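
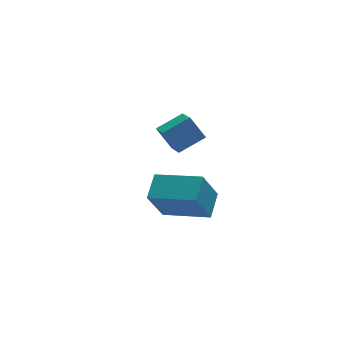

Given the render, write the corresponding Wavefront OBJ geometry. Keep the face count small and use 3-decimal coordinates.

v -1.321 2.115 2.068
v -1.443 0.891 2.777
v -1.749 2.627 2.878
v -1.872 1.403 3.587
v -0.248 2.277 2.533
v -0.371 1.053 3.242
v -0.677 2.789 3.343
v -0.799 1.565 4.052
v -2.86 -1.673 1.791
v -3.519 -1.995 3.157
v -2.33 -0.847 2.242
v -2.989 -1.169 3.607
v -1.491 -2.771 2.193
v -2.15 -3.093 3.558
v -0.961 -1.945 2.643
v -1.62 -2.267 4.009
f 2 4 1
f 5 2 1
f 1 4 3
f 3 5 1
f 2 8 4
f 6 2 5
f 6 8 2
f 4 8 3
f 7 5 3
f 3 8 7
f 7 6 5
f 8 6 7
f 10 12 9
f 13 10 9
f 9 12 11
f 11 13 9
f 10 16 12
f 14 10 13
f 14 16 10
f 12 16 11
f 15 13 11
f 11 16 15
f 15 14 13
f 16 14 15



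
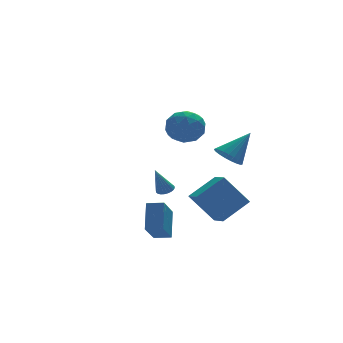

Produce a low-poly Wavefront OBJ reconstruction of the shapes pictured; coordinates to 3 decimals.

v 1.65 0.163 4.364
v 2.341 0.27 3.47
v 2.039 -1.63 4.45
v 2.73 -1.523 3.556
v 3.013 -1.055 4.551
v 2.772 0.054 4.498
v 1.608 -1.414 3.422
v 1.367 -0.305 3.369
v 2.315 -0.704 2.888
v 3.183 -0.482 3.585
v 1.197 -0.878 4.335
v 2.065 -0.656 5.032
v 1.961 0.374 3.909
v 2.419 -1.734 4.011
v 2.585 -1.459 4.595
v 2.991 -1.396 4.07
v 2.214 0.247 4.514
v 2.621 0.31 3.988
v 3.016 -0.469 4.623
v 1.759 -1.67 3.932
v 2.166 -1.607 3.406
v 1.389 0.036 3.85
v 1.795 0.099 3.325
v 1.364 -0.891 3.297
v 2.352 -0.136 3.042
v 2.581 -1.19 3.092
v 1.922 -1.126 3.014
v 1.78 -0.474 2.982
v 2.863 -0.005 3.452
v 3.092 -1.059 3.502
v 3.257 -0.784 4.087
v 3.116 -0.132 4.056
v 2.848 -0.578 3.109
v 1.288 -0.301 4.418
v 1.517 -1.355 4.468
v 1.264 -1.228 3.864
v 1.123 -0.576 3.833
v 1.799 -0.17 4.828
v 2.028 -1.224 4.878
v 2.6 -0.886 4.938
v 2.458 -0.234 4.906
v 1.532 -0.782 4.811
v -0.765 -5.242 -1.209
v -0.33 -4.25 0.153
v -1.545 -4.764 -1.307
v -1.11 -3.772 0.055
v 0.17 -3.968 -2.435
v 0.605 -2.976 -1.073
v -0.61 -3.49 -2.533
v -0.175 -2.498 -1.171
v 2.424 2.909 -1.8
v 2.736 2.472 -1.735
v 1.736 2.651 -0.2
v 2.86 2.624 -1.658
v 2.918 2.818 -1.601
v 2.901 3.027 -1.575
v 2.811 3.217 -1.583
v 2.662 3.361 -1.624
v 2.477 3.435 -1.692
v 2.284 3.43 -1.776
v 2.112 3.345 -1.864
v 1.988 3.194 -1.942
v 1.93 2.999 -1.998
v 1.947 2.791 -2.024
v 2.037 2.6 -2.016
v 2.186 2.457 -1.975
v 2.371 2.382 -1.907
v 2.564 2.388 -1.823
v 3.164 -4.091 2.811
v 3.616 -4.783 2.54
v 4.516 -3.749 4.189
v 3.755 -4.518 2.337
v 3.793 -4.179 2.216
v 3.722 -3.825 2.198
v 3.554 -3.517 2.286
v 3.319 -3.308 2.465
v 3.057 -3.234 2.704
v 2.814 -3.309 2.961
v 2.631 -3.518 3.192
v 2.541 -3.827 3.357
v 2.558 -4.181 3.428
v 2.68 -4.52 3.393
v 2.886 -4.784 3.256
v 3.14 -4.929 3.043
v 3.398 -4.929 2.79
v 1.879 -3.113 -0.149
v 3.482 -2.814 0.902
v 1.909 -1.838 -0.558
v 3.512 -1.539 0.493
v 3.088 -3.681 -1.833
v 4.691 -3.382 -0.782
v 3.118 -2.406 -2.242
v 4.721 -2.107 -1.191
f 1 38 17
f 38 12 41
f 17 41 6
f 38 41 17
f 1 17 13
f 17 6 18
f 13 18 2
f 17 18 13
f 1 13 22
f 13 2 23
f 22 23 8
f 13 23 22
f 1 22 34
f 22 8 37
f 34 37 11
f 22 37 34
f 1 34 38
f 34 11 42
f 38 42 12
f 34 42 38
f 2 18 29
f 18 6 32
f 29 32 10
f 18 32 29
f 6 41 19
f 41 12 40
f 19 40 5
f 41 40 19
f 12 42 39
f 42 11 35
f 39 35 3
f 42 35 39
f 11 37 36
f 37 8 24
f 36 24 7
f 37 24 36
f 8 23 28
f 23 2 25
f 28 25 9
f 23 25 28
f 4 30 16
f 30 10 31
f 16 31 5
f 30 31 16
f 4 16 14
f 16 5 15
f 14 15 3
f 16 15 14
f 4 14 21
f 14 3 20
f 21 20 7
f 14 20 21
f 4 21 26
f 21 7 27
f 26 27 9
f 21 27 26
f 4 26 30
f 26 9 33
f 30 33 10
f 26 33 30
f 5 31 19
f 31 10 32
f 19 32 6
f 31 32 19
f 3 15 39
f 15 5 40
f 39 40 12
f 15 40 39
f 7 20 36
f 20 3 35
f 36 35 11
f 20 35 36
f 9 27 28
f 27 7 24
f 28 24 8
f 27 24 28
f 10 33 29
f 33 9 25
f 29 25 2
f 33 25 29
f 44 46 43
f 47 44 43
f 43 46 45
f 45 47 43
f 44 50 46
f 48 44 47
f 48 50 44
f 46 50 45
f 49 47 45
f 45 50 49
f 49 48 47
f 50 48 49
f 52 51 54
f 52 54 53
f 54 51 55
f 54 55 53
f 55 51 56
f 55 56 53
f 56 51 57
f 56 57 53
f 57 51 58
f 57 58 53
f 58 51 59
f 58 59 53
f 59 51 60
f 59 60 53
f 60 51 61
f 60 61 53
f 61 51 62
f 61 62 53
f 62 51 63
f 62 63 53
f 63 51 64
f 63 64 53
f 64 51 65
f 64 65 53
f 65 51 66
f 65 66 53
f 66 51 67
f 66 67 53
f 67 51 68
f 67 68 53
f 68 51 52
f 68 52 53
f 70 69 72
f 70 72 71
f 72 69 73
f 72 73 71
f 73 69 74
f 73 74 71
f 74 69 75
f 74 75 71
f 75 69 76
f 75 76 71
f 76 69 77
f 76 77 71
f 77 69 78
f 77 78 71
f 78 69 79
f 78 79 71
f 79 69 80
f 79 80 71
f 80 69 81
f 80 81 71
f 81 69 82
f 81 82 71
f 82 69 83
f 82 83 71
f 83 69 84
f 83 84 71
f 84 69 85
f 84 85 71
f 85 69 70
f 85 70 71
f 87 89 86
f 90 87 86
f 86 89 88
f 88 90 86
f 87 93 89
f 91 87 90
f 91 93 87
f 89 93 88
f 92 90 88
f 88 93 92
f 92 91 90
f 93 91 92



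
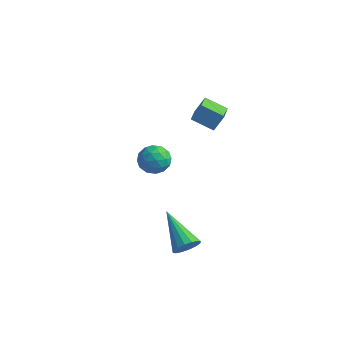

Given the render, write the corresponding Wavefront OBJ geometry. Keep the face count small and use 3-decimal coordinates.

v 3.761 -0.656 -2.636
v 4.168 -0.425 -2.171
v 2.119 0.036 -1.544
v 4.13 -0.167 -2.392
v 3.993 -0.04 -2.678
v 3.794 -0.078 -2.953
v 3.586 -0.272 -3.143
v 3.425 -0.568 -3.197
v 3.354 -0.888 -3.101
v 3.392 -1.146 -2.88
v 3.529 -1.273 -2.594
v 3.728 -1.235 -2.319
v 3.936 -1.041 -2.129
v 4.097 -0.745 -2.075
v -0.825 1.882 -0.252
v -0.369 2.211 0.331
v 0.249 1.669 -0.971
v 0.705 1.998 -0.388
v 0.342 1.285 -0.264
v -0.322 1.417 0.181
v 0.202 2.463 -0.821
v -0.462 2.595 -0.376
v 0.266 2.57 -0.021
v 0.352 1.843 0.323
v -0.472 2.037 -0.963
v -0.386 1.31 -0.619
v -0.691 2.065 0.103
v 0.571 1.815 -0.743
v 0.358 1.396 -0.67
v 0.626 1.589 -0.327
v -0.664 1.599 0.015
v -0.396 1.792 0.357
v 0.022 1.248 0.007
v 0.276 2.088 -0.997
v 0.544 2.281 -0.655
v -0.746 2.291 -0.313
v -0.478 2.484 0.03
v -0.142 2.632 -0.647
v -0.05 2.47 0.238
v 0.581 2.345 -0.184
v 0.285 2.618 -0.439
v -0.105 2.695 -0.177
v 0 2.042 0.441
v 0.632 1.917 0.018
v 0.418 1.498 0.091
v 0.028 1.575 0.353
v 0.373 2.253 0.234
v -0.752 1.963 -0.658
v -0.12 1.838 -1.081
v -0.148 2.305 -0.993
v -0.538 2.382 -0.731
v -0.701 1.535 -0.456
v -0.07 1.41 -0.878
v -0.015 1.185 -0.463
v -0.405 1.262 -0.201
v -0.493 1.627 -0.874
v 2.25 3.419 2.344
v 2.888 2.319 2.732
v 1.307 3.05 2.846
v 1.946 1.95 3.234
v 2.494 3.83 3.106
v 3.133 2.73 3.494
v 1.552 3.461 3.608
v 2.19 2.361 3.996
f 2 1 4
f 2 4 3
f 4 1 5
f 4 5 3
f 5 1 6
f 5 6 3
f 6 1 7
f 6 7 3
f 7 1 8
f 7 8 3
f 8 1 9
f 8 9 3
f 9 1 10
f 9 10 3
f 10 1 11
f 10 11 3
f 11 1 12
f 11 12 3
f 12 1 13
f 12 13 3
f 13 1 14
f 13 14 3
f 14 1 2
f 14 2 3
f 15 52 31
f 52 26 55
f 31 55 20
f 52 55 31
f 15 31 27
f 31 20 32
f 27 32 16
f 31 32 27
f 15 27 36
f 27 16 37
f 36 37 22
f 27 37 36
f 15 36 48
f 36 22 51
f 48 51 25
f 36 51 48
f 15 48 52
f 48 25 56
f 52 56 26
f 48 56 52
f 16 32 43
f 32 20 46
f 43 46 24
f 32 46 43
f 20 55 33
f 55 26 54
f 33 54 19
f 55 54 33
f 26 56 53
f 56 25 49
f 53 49 17
f 56 49 53
f 25 51 50
f 51 22 38
f 50 38 21
f 51 38 50
f 22 37 42
f 37 16 39
f 42 39 23
f 37 39 42
f 18 44 30
f 44 24 45
f 30 45 19
f 44 45 30
f 18 30 28
f 30 19 29
f 28 29 17
f 30 29 28
f 18 28 35
f 28 17 34
f 35 34 21
f 28 34 35
f 18 35 40
f 35 21 41
f 40 41 23
f 35 41 40
f 18 40 44
f 40 23 47
f 44 47 24
f 40 47 44
f 19 45 33
f 45 24 46
f 33 46 20
f 45 46 33
f 17 29 53
f 29 19 54
f 53 54 26
f 29 54 53
f 21 34 50
f 34 17 49
f 50 49 25
f 34 49 50
f 23 41 42
f 41 21 38
f 42 38 22
f 41 38 42
f 24 47 43
f 47 23 39
f 43 39 16
f 47 39 43
f 58 60 57
f 61 58 57
f 57 60 59
f 59 61 57
f 58 64 60
f 62 58 61
f 62 64 58
f 60 64 59
f 63 61 59
f 59 64 63
f 63 62 61
f 64 62 63



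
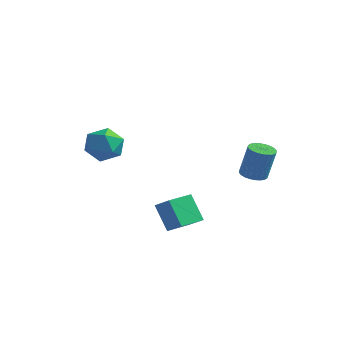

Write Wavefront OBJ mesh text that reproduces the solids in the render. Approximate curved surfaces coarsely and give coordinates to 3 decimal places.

v 2.899 3.662 -2.987
v 3.602 3.258 -3.107
v 4.045 3.433 -1.092
v 3.341 3.838 -0.973
v 3.695 3.56 -3.153
v 4.138 3.736 -1.139
v 3.667 3.878 -3.175
v 4.11 4.054 -1.16
v 3.522 4.163 -3.168
v 3.965 4.339 -1.153
v 3.282 4.372 -3.133
v 3.725 4.548 -1.119
v 2.984 4.473 -3.077
v 3.427 4.648 -1.062
v 2.673 4.45 -3.006
v 3.115 4.626 -0.992
v 2.396 4.308 -2.933
v 2.838 4.483 -0.918
v 2.195 4.067 -2.868
v 2.638 4.242 -0.853
v 2.102 3.764 -2.821
v 2.545 3.94 -0.807
v 2.13 3.446 -2.8
v 2.573 3.622 -0.785
v 2.275 3.161 -2.807
v 2.718 3.337 -0.792
v 2.515 2.952 -2.841
v 2.958 3.128 -0.827
v 2.813 2.852 -2.898
v 3.256 3.027 -0.883
v 3.125 2.874 -2.968
v 3.567 3.05 -0.954
v 3.402 3.017 -3.042
v 3.844 3.192 -1.027
v -3.944 -1.66 0.29
v -3.112 -1.664 1.197
v -2.808 -2.916 -0.757
v -1.976 -2.92 0.15
v -3.073 -3.45 0.32
v -3.775 -2.674 0.967
v -2.145 -1.906 -0.527
v -2.847 -1.13 0.12
v -2 -1.815 0.692
v -2.574 -2.77 1.215
v -3.346 -1.81 -0.775
v -3.92 -2.765 -0.252
v 2.231 -4.176 -4.083
v 1.237 -3.813 -2.614
v 2.663 -2.7 -4.155
v 1.67 -2.337 -2.687
v 3.27 -4.443 -3.313
v 2.277 -4.08 -1.845
v 3.703 -2.967 -3.386
v 2.709 -2.604 -1.917
v 1.488 -1.28 -4.058
v 1.787 -1.45 -4.525
v 1.992 -2.36 -3.342
v 1.953 -1.293 -4.404
v 2.026 -1.133 -4.215
v 1.993 -1.002 -3.995
v 1.859 -0.927 -3.787
v 1.652 -0.921 -3.633
v 1.413 -0.987 -3.563
v 1.188 -1.111 -3.591
v 1.023 -1.268 -3.712
v 0.949 -1.428 -3.901
v 0.983 -1.558 -4.121
v 1.116 -1.634 -4.329
v 1.323 -1.639 -4.483
v 1.563 -1.574 -4.553
f 2 1 5
f 2 5 3
f 3 5 6
f 3 6 4
f 5 1 7
f 5 7 6
f 6 7 8
f 6 8 4
f 7 1 9
f 7 9 8
f 8 9 10
f 8 10 4
f 9 1 11
f 9 11 10
f 10 11 12
f 10 12 4
f 11 1 13
f 11 13 12
f 12 13 14
f 12 14 4
f 13 1 15
f 13 15 14
f 14 15 16
f 14 16 4
f 15 1 17
f 15 17 16
f 16 17 18
f 16 18 4
f 17 1 19
f 17 19 18
f 18 19 20
f 18 20 4
f 19 1 21
f 19 21 20
f 20 21 22
f 20 22 4
f 21 1 23
f 21 23 22
f 22 23 24
f 22 24 4
f 23 1 25
f 23 25 24
f 24 25 26
f 24 26 4
f 25 1 27
f 25 27 26
f 26 27 28
f 26 28 4
f 27 1 29
f 27 29 28
f 28 29 30
f 28 30 4
f 29 1 31
f 29 31 30
f 30 31 32
f 30 32 4
f 31 1 33
f 31 33 32
f 32 33 34
f 32 34 4
f 33 1 2
f 33 2 34
f 34 2 3
f 34 3 4
f 35 46 40
f 35 40 36
f 35 36 42
f 35 42 45
f 35 45 46
f 36 40 44
f 40 46 39
f 46 45 37
f 45 42 41
f 42 36 43
f 38 44 39
f 38 39 37
f 38 37 41
f 38 41 43
f 38 43 44
f 39 44 40
f 37 39 46
f 41 37 45
f 43 41 42
f 44 43 36
f 48 50 47
f 51 48 47
f 47 50 49
f 49 51 47
f 48 54 50
f 52 48 51
f 52 54 48
f 50 54 49
f 53 51 49
f 49 54 53
f 53 52 51
f 54 52 53
f 56 55 58
f 56 58 57
f 58 55 59
f 58 59 57
f 59 55 60
f 59 60 57
f 60 55 61
f 60 61 57
f 61 55 62
f 61 62 57
f 62 55 63
f 62 63 57
f 63 55 64
f 63 64 57
f 64 55 65
f 64 65 57
f 65 55 66
f 65 66 57
f 66 55 67
f 66 67 57
f 67 55 68
f 67 68 57
f 68 55 69
f 68 69 57
f 69 55 70
f 69 70 57
f 70 55 56
f 70 56 57



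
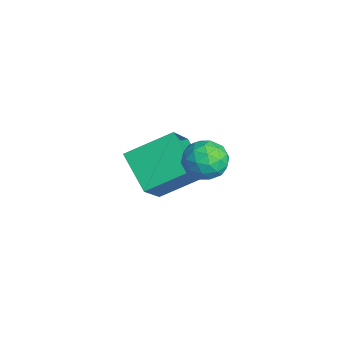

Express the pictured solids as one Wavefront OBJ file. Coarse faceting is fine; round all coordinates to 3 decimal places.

v -2.214 -0.295 -1.629
v -2.13 1.586 -0.655
v -3.456 0.544 -3.143
v -3.372 2.425 -2.169
v -0.688 0.155 -2.631
v -0.604 2.036 -1.657
v -1.93 0.994 -4.145
v -1.846 2.875 -3.171
v 1.547 2.554 0.494
v 2.048 2.51 1.234
v 1.492 1.11 0.446
v 1.993 1.066 1.186
v 1.154 1.373 1.231
v 1.189 2.266 1.26
v 2.351 1.354 0.42
v 2.386 2.247 0.449
v 2.545 1.769 1.187
v 1.805 1.781 1.689
v 1.735 1.839 -0.009
v 0.995 1.851 0.493
v 1.802 2.659 0.868
v 1.738 0.961 0.812
v 1.245 1.142 0.838
v 1.539 1.116 1.273
v 1.297 2.515 0.884
v 1.592 2.489 1.318
v 1.066 1.821 1.317
v 1.948 1.131 0.362
v 2.243 1.105 0.796
v 2.001 2.504 0.407
v 2.295 2.478 0.842
v 2.474 1.799 0.363
v 2.389 2.197 1.276
v 2.356 1.349 1.247
v 2.567 1.518 0.797
v 2.587 2.043 0.814
v 1.954 2.204 1.57
v 1.921 1.355 1.542
v 1.429 1.536 1.569
v 1.449 2.061 1.586
v 2.246 1.768 1.543
v 1.619 2.265 0.138
v 1.586 1.416 0.11
v 2.091 1.559 0.094
v 2.111 2.084 0.111
v 1.184 2.271 0.433
v 1.151 1.423 0.404
v 0.953 1.577 0.866
v 0.973 2.102 0.883
v 1.294 1.852 0.137
f 2 4 1
f 5 2 1
f 1 4 3
f 3 5 1
f 2 8 4
f 6 2 5
f 6 8 2
f 4 8 3
f 7 5 3
f 3 8 7
f 7 6 5
f 8 6 7
f 9 46 25
f 46 20 49
f 25 49 14
f 46 49 25
f 9 25 21
f 25 14 26
f 21 26 10
f 25 26 21
f 9 21 30
f 21 10 31
f 30 31 16
f 21 31 30
f 9 30 42
f 30 16 45
f 42 45 19
f 30 45 42
f 9 42 46
f 42 19 50
f 46 50 20
f 42 50 46
f 10 26 37
f 26 14 40
f 37 40 18
f 26 40 37
f 14 49 27
f 49 20 48
f 27 48 13
f 49 48 27
f 20 50 47
f 50 19 43
f 47 43 11
f 50 43 47
f 19 45 44
f 45 16 32
f 44 32 15
f 45 32 44
f 16 31 36
f 31 10 33
f 36 33 17
f 31 33 36
f 12 38 24
f 38 18 39
f 24 39 13
f 38 39 24
f 12 24 22
f 24 13 23
f 22 23 11
f 24 23 22
f 12 22 29
f 22 11 28
f 29 28 15
f 22 28 29
f 12 29 34
f 29 15 35
f 34 35 17
f 29 35 34
f 12 34 38
f 34 17 41
f 38 41 18
f 34 41 38
f 13 39 27
f 39 18 40
f 27 40 14
f 39 40 27
f 11 23 47
f 23 13 48
f 47 48 20
f 23 48 47
f 15 28 44
f 28 11 43
f 44 43 19
f 28 43 44
f 17 35 36
f 35 15 32
f 36 32 16
f 35 32 36
f 18 41 37
f 41 17 33
f 37 33 10
f 41 33 37



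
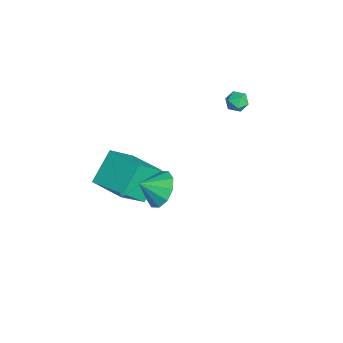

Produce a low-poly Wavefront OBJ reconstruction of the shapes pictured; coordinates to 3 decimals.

v -2.184 -1.461 -0.32
v -1.453 -2.658 1.12
v -0.657 -0.225 -0.068
v 0.074 -1.422 1.372
v -1.154 -2.458 -1.672
v -0.423 -3.655 -0.232
v 0.373 -1.222 -1.42
v 1.104 -2.419 0.02
v 3.003 -0.799 2.579
v 3.574 -1.276 1.852
v 3.077 -1.781 3.281
v 3.974 -0.964 2.246
v 4.004 -0.588 2.767
v 3.651 -0.294 3.216
v 3.051 -0.192 3.422
v 2.432 -0.322 3.306
v 2.031 -0.634 2.912
v 2.002 -1.009 2.391
v 2.355 -1.304 1.941
v 2.955 -1.406 1.735
v -3.632 4.354 2.486
v -3.034 4.39 2.23
v -3.706 3.35 2.17
v -3.108 3.386 1.914
v -3.186 3.4 2.561
v -3.14 4.021 2.756
v -3.6 3.719 1.644
v -3.554 4.34 1.839
v -3.014 3.998 1.709
v -2.758 3.801 2.275
v -3.982 3.939 2.125
v -3.726 3.742 2.691
f 2 4 1
f 5 2 1
f 1 4 3
f 3 5 1
f 2 8 4
f 6 2 5
f 6 8 2
f 4 8 3
f 7 5 3
f 3 8 7
f 7 6 5
f 8 6 7
f 10 9 12
f 10 12 11
f 12 9 13
f 12 13 11
f 13 9 14
f 13 14 11
f 14 9 15
f 14 15 11
f 15 9 16
f 15 16 11
f 16 9 17
f 16 17 11
f 17 9 18
f 17 18 11
f 18 9 19
f 18 19 11
f 19 9 20
f 19 20 11
f 20 9 10
f 20 10 11
f 21 32 26
f 21 26 22
f 21 22 28
f 21 28 31
f 21 31 32
f 22 26 30
f 26 32 25
f 32 31 23
f 31 28 27
f 28 22 29
f 24 30 25
f 24 25 23
f 24 23 27
f 24 27 29
f 24 29 30
f 25 30 26
f 23 25 32
f 27 23 31
f 29 27 28
f 30 29 22



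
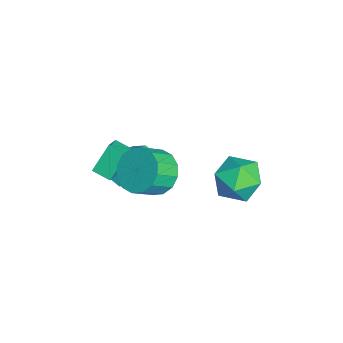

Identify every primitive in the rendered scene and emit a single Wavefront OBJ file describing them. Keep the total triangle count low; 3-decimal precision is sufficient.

v -1.106 -2.317 -1.318
v -1.611 -1.593 -0.105
v -1.837 -2.042 -1.786
v -2.342 -1.319 -0.573
v -0.678 -1.601 -1.567
v -1.183 -0.878 -0.354
v -1.409 -1.327 -2.035
v -1.914 -0.603 -0.822
v 0.291 0.292 -0.021
v 1.014 0.047 -0.756
v 1.572 -0.776 0.065
v 0.849 -0.532 0.801
v 1.23 0.469 -0.48
v 1.788 -0.354 0.342
v 1.194 0.844 -0.081
v 1.752 0.02 0.741
v 0.916 1.07 0.335
v 1.474 0.247 1.157
v 0.471 1.088 0.655
v 1.029 0.265 1.477
v -0.022 0.893 0.794
v 0.535 0.069 1.616
v -0.432 0.536 0.715
v 0.126 -0.287 1.536
v -0.648 0.114 0.438
v -0.09 -0.709 1.26
v -0.612 -0.26 0.039
v -0.054 -1.084 0.861
v -0.334 -0.487 -0.377
v 0.224 -1.31 0.445
v 0.111 -0.505 -0.697
v 0.669 -1.328 0.125
v 0.605 -0.309 -0.836
v 1.162 -1.133 -0.014
v -3.791 -0.172 -3.8
v -3.168 0.221 -4.282
v -2.107 -0.675 -3.642
v -2.729 -1.068 -3.16
v -3.267 0.527 -3.69
v -2.205 -0.37 -3.05
v -3.673 0.423 -3.163
v -2.611 -0.473 -2.523
v -4.147 -0.029 -3.008
v -3.086 -0.925 -2.368
v -4.413 -0.565 -3.318
v -3.352 -1.461 -2.678
v -4.315 -0.87 -3.91
v -3.253 -1.767 -3.27
v -3.909 -0.767 -4.437
v -2.847 -1.663 -3.797
v -3.434 -0.315 -4.592
v -2.373 -1.211 -3.952
v -1.531 3.834 -1.884
v -1.012 4.415 -1.001
v 0.032 2.765 -2.099
v 0.551 3.346 -1.216
v -0.355 2.626 -0.995
v -1.321 3.287 -0.863
v 0.341 3.893 -2.237
v -0.625 4.554 -2.105
v 0.145 4.451 -1.219
v -0.285 3.669 -0.452
v -0.695 3.511 -2.648
v -1.125 2.729 -1.881
f 2 4 1
f 5 2 1
f 1 4 3
f 3 5 1
f 2 8 4
f 6 2 5
f 6 8 2
f 4 8 3
f 7 5 3
f 3 8 7
f 7 6 5
f 8 6 7
f 10 9 13
f 10 13 11
f 11 13 14
f 11 14 12
f 13 9 15
f 13 15 14
f 14 15 16
f 14 16 12
f 15 9 17
f 15 17 16
f 16 17 18
f 16 18 12
f 17 9 19
f 17 19 18
f 18 19 20
f 18 20 12
f 19 9 21
f 19 21 20
f 20 21 22
f 20 22 12
f 21 9 23
f 21 23 22
f 22 23 24
f 22 24 12
f 23 9 25
f 23 25 24
f 24 25 26
f 24 26 12
f 25 9 27
f 25 27 26
f 26 27 28
f 26 28 12
f 27 9 29
f 27 29 28
f 28 29 30
f 28 30 12
f 29 9 31
f 29 31 30
f 30 31 32
f 30 32 12
f 31 9 33
f 31 33 32
f 32 33 34
f 32 34 12
f 33 9 10
f 33 10 34
f 34 10 11
f 34 11 12
f 36 35 39
f 36 39 37
f 37 39 40
f 37 40 38
f 39 35 41
f 39 41 40
f 40 41 42
f 40 42 38
f 41 35 43
f 41 43 42
f 42 43 44
f 42 44 38
f 43 35 45
f 43 45 44
f 44 45 46
f 44 46 38
f 45 35 47
f 45 47 46
f 46 47 48
f 46 48 38
f 47 35 49
f 47 49 48
f 48 49 50
f 48 50 38
f 49 35 51
f 49 51 50
f 50 51 52
f 50 52 38
f 51 35 36
f 51 36 52
f 52 36 37
f 52 37 38
f 53 64 58
f 53 58 54
f 53 54 60
f 53 60 63
f 53 63 64
f 54 58 62
f 58 64 57
f 64 63 55
f 63 60 59
f 60 54 61
f 56 62 57
f 56 57 55
f 56 55 59
f 56 59 61
f 56 61 62
f 57 62 58
f 55 57 64
f 59 55 63
f 61 59 60
f 62 61 54



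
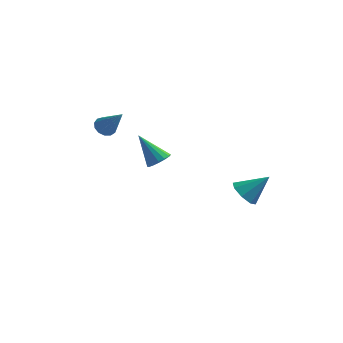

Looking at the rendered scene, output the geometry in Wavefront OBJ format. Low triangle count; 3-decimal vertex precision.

v -0.328 -4.179 2.735
v 0.072 -3.58 2.905
v -1.552 -3.801 4.285
v -0.197 -3.455 2.662
v -0.501 -3.524 2.439
v -0.758 -3.768 2.295
v -0.901 -4.123 2.27
v -0.89 -4.492 2.369
v -0.728 -4.778 2.566
v -0.46 -4.904 2.809
v -0.156 -4.835 3.032
v 0.101 -4.591 3.175
v 0.244 -4.236 3.201
v 0.233 -3.866 3.102
v 3.155 1.388 -2.942
v 3.681 0.586 -3.142
v 4.465 1.932 -1.678
v 3.863 1.166 -3.581
v 3.631 1.876 -3.646
v 3.119 2.3 -3.298
v 2.628 2.19 -2.741
v 2.446 1.61 -2.302
v 2.679 0.9 -2.238
v 3.19 0.475 -2.586
v -4.151 -1.188 3.041
v -3.623 -0.817 2.796
v -2.969 -1.852 4.579
v -3.814 -0.586 3.043
v -4.113 -0.545 3.289
v -4.423 -0.709 3.457
v -4.647 -1.025 3.492
v -4.713 -1.393 3.384
v -4.601 -1.695 3.168
v -4.346 -1.837 2.911
v -4.029 -1.773 2.695
v -3.75 -1.522 2.589
v -3.599 -1.166 2.627
f 2 1 4
f 2 4 3
f 4 1 5
f 4 5 3
f 5 1 6
f 5 6 3
f 6 1 7
f 6 7 3
f 7 1 8
f 7 8 3
f 8 1 9
f 8 9 3
f 9 1 10
f 9 10 3
f 10 1 11
f 10 11 3
f 11 1 12
f 11 12 3
f 12 1 13
f 12 13 3
f 13 1 14
f 13 14 3
f 14 1 2
f 14 2 3
f 16 15 18
f 16 18 17
f 18 15 19
f 18 19 17
f 19 15 20
f 19 20 17
f 20 15 21
f 20 21 17
f 21 15 22
f 21 22 17
f 22 15 23
f 22 23 17
f 23 15 24
f 23 24 17
f 24 15 16
f 24 16 17
f 26 25 28
f 26 28 27
f 28 25 29
f 28 29 27
f 29 25 30
f 29 30 27
f 30 25 31
f 30 31 27
f 31 25 32
f 31 32 27
f 32 25 33
f 32 33 27
f 33 25 34
f 33 34 27
f 34 25 35
f 34 35 27
f 35 25 36
f 35 36 27
f 36 25 37
f 36 37 27
f 37 25 26
f 37 26 27



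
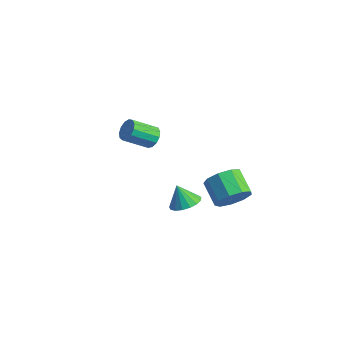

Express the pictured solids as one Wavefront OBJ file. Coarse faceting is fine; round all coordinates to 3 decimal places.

v -3.637 3.323 3.49
v -3.286 3.583 4.075
v -3.932 2.297 5.035
v -4.283 2.037 4.45
v -3.655 3.765 4.07
v -4.301 2.479 5.031
v -4.018 3.807 3.882
v -4.664 2.521 4.842
v -4.26 3.695 3.569
v -4.906 2.409 4.529
v -4.304 3.465 3.231
v -4.951 2.179 4.191
v -4.137 3.19 2.975
v -4.783 1.904 3.935
v -3.811 2.957 2.883
v -4.457 1.671 3.843
v -3.429 2.84 2.983
v -4.075 1.554 3.943
v -3.114 2.877 3.245
v -3.76 1.591 4.205
v -2.964 3.055 3.584
v -3.61 1.769 4.544
v -3.029 3.318 3.893
v -3.675 2.033 4.854
v 1.56 1.182 2.507
v 2.225 1.68 2.879
v 1 1.058 3.673
v 1.924 1.975 2.766
v 1.541 2.088 2.594
v 1.161 1.993 2.401
v 0.873 1.713 2.233
v 0.743 1.311 2.128
v 0.799 0.88 2.109
v 1.03 0.517 2.182
v 1.382 0.307 2.329
v 1.775 0.298 2.516
v 2.119 0.491 2.702
v 2.335 0.842 2.842
v 2.373 1.271 2.906
v 3.478 2.859 3.147
v 4.033 2.945 4.059
v 2.716 3.326 4.824
v 2.162 3.241 3.913
v 4.019 3.589 3.713
v 2.702 3.971 4.478
v 3.752 3.893 3.102
v 2.435 4.274 3.867
v 3.357 3.712 2.513
v 2.04 4.094 3.278
v 3.019 3.133 2.221
v 1.702 3.514 2.986
v 2.896 2.425 2.362
v 1.579 2.807 3.127
v 3.045 1.921 2.871
v 1.729 2.302 3.636
v 3.397 1.855 3.509
v 2.081 2.237 4.274
v 3.787 2.26 3.978
v 2.471 2.641 4.743
f 2 1 5
f 2 5 3
f 3 5 6
f 3 6 4
f 5 1 7
f 5 7 6
f 6 7 8
f 6 8 4
f 7 1 9
f 7 9 8
f 8 9 10
f 8 10 4
f 9 1 11
f 9 11 10
f 10 11 12
f 10 12 4
f 11 1 13
f 11 13 12
f 12 13 14
f 12 14 4
f 13 1 15
f 13 15 14
f 14 15 16
f 14 16 4
f 15 1 17
f 15 17 16
f 16 17 18
f 16 18 4
f 17 1 19
f 17 19 18
f 18 19 20
f 18 20 4
f 19 1 21
f 19 21 20
f 20 21 22
f 20 22 4
f 21 1 23
f 21 23 22
f 22 23 24
f 22 24 4
f 23 1 2
f 23 2 24
f 24 2 3
f 24 3 4
f 26 25 28
f 26 28 27
f 28 25 29
f 28 29 27
f 29 25 30
f 29 30 27
f 30 25 31
f 30 31 27
f 31 25 32
f 31 32 27
f 32 25 33
f 32 33 27
f 33 25 34
f 33 34 27
f 34 25 35
f 34 35 27
f 35 25 36
f 35 36 27
f 36 25 37
f 36 37 27
f 37 25 38
f 37 38 27
f 38 25 39
f 38 39 27
f 39 25 26
f 39 26 27
f 41 40 44
f 41 44 42
f 42 44 45
f 42 45 43
f 44 40 46
f 44 46 45
f 45 46 47
f 45 47 43
f 46 40 48
f 46 48 47
f 47 48 49
f 47 49 43
f 48 40 50
f 48 50 49
f 49 50 51
f 49 51 43
f 50 40 52
f 50 52 51
f 51 52 53
f 51 53 43
f 52 40 54
f 52 54 53
f 53 54 55
f 53 55 43
f 54 40 56
f 54 56 55
f 55 56 57
f 55 57 43
f 56 40 58
f 56 58 57
f 57 58 59
f 57 59 43
f 58 40 41
f 58 41 59
f 59 41 42
f 59 42 43



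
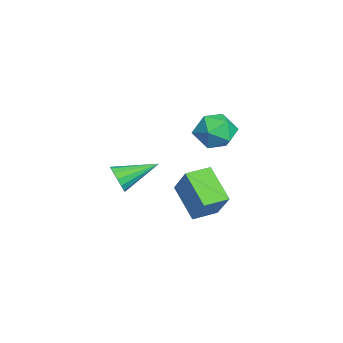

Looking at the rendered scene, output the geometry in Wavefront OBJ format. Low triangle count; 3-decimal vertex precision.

v 1.113 -3.906 0.116
v 1.534 -4.044 0.746
v 0.627 -2.074 0.844
v 1.787 -3.875 0.488
v 1.859 -3.714 0.13
v 1.731 -3.604 -0.231
v 1.437 -3.575 -0.499
v 1.057 -3.635 -0.603
v 0.692 -3.768 -0.513
v 0.439 -3.937 -0.255
v 0.368 -4.098 0.102
v 0.496 -4.208 0.463
v 0.789 -4.236 0.731
v 1.169 -4.176 0.835
v 0.347 -1.392 -0.837
v 1.489 -0.898 0.691
v -0.245 -0.271 -0.756
v 0.896 0.222 0.772
v 1.704 -0.582 -2.112
v 2.845 -0.089 -0.584
v 1.111 0.538 -2.031
v 2.253 1.032 -0.503
v -3.797 1.044 -0.3
v -2.915 1.196 0.466
v -4.645 -0.156 0.914
v -3.763 -0.004 1.68
v -4.51 0.879 1.46
v -3.986 1.621 0.71
v -3.574 -0.581 0.67
v -3.05 0.161 -0.08
v -2.777 0.191 1.066
v -3.356 1.094 1.554
v -4.204 -0.054 -0.174
v -4.783 0.849 0.314
f 2 1 4
f 2 4 3
f 4 1 5
f 4 5 3
f 5 1 6
f 5 6 3
f 6 1 7
f 6 7 3
f 7 1 8
f 7 8 3
f 8 1 9
f 8 9 3
f 9 1 10
f 9 10 3
f 10 1 11
f 10 11 3
f 11 1 12
f 11 12 3
f 12 1 13
f 12 13 3
f 13 1 14
f 13 14 3
f 14 1 2
f 14 2 3
f 16 18 15
f 19 16 15
f 15 18 17
f 17 19 15
f 16 22 18
f 20 16 19
f 20 22 16
f 18 22 17
f 21 19 17
f 17 22 21
f 21 20 19
f 22 20 21
f 23 34 28
f 23 28 24
f 23 24 30
f 23 30 33
f 23 33 34
f 24 28 32
f 28 34 27
f 34 33 25
f 33 30 29
f 30 24 31
f 26 32 27
f 26 27 25
f 26 25 29
f 26 29 31
f 26 31 32
f 27 32 28
f 25 27 34
f 29 25 33
f 31 29 30
f 32 31 24



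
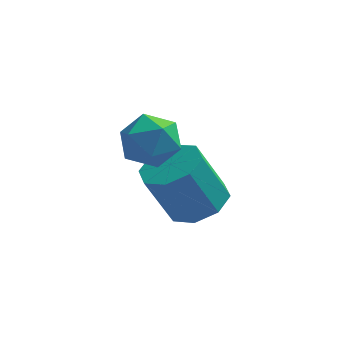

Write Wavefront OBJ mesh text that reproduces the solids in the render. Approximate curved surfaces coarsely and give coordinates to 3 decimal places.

v 1.376 2.002 -0.864
v 1.906 1.313 -0.673
v 1.193 1.188 0.854
v 0.664 1.878 0.664
v 2.181 1.91 -0.496
v 1.469 1.785 1.032
v 1.985 2.561 -0.534
v 1.273 2.437 0.993
v 1.433 2.885 -0.765
v 0.72 2.761 0.762
v 0.847 2.692 -1.054
v 0.134 2.567 0.473
v 0.571 2.095 -1.232
v -0.141 1.97 0.296
v 0.767 1.443 -1.193
v 0.055 1.319 0.334
v 1.32 1.119 -0.962
v 0.607 0.995 0.565
v -0.516 1.276 2.278
v 0.161 1.805 2.202
v 0.339 0.175 2.238
v 1.016 0.704 2.162
v 0.575 0.671 2.902
v 0.046 1.352 2.927
v 0.454 0.628 1.513
v -0.075 1.309 1.538
v 0.76 1.404 1.729
v 0.835 1.431 2.588
v -0.335 0.549 1.852
v -0.26 0.576 2.711
f 2 1 5
f 2 5 3
f 3 5 6
f 3 6 4
f 5 1 7
f 5 7 6
f 6 7 8
f 6 8 4
f 7 1 9
f 7 9 8
f 8 9 10
f 8 10 4
f 9 1 11
f 9 11 10
f 10 11 12
f 10 12 4
f 11 1 13
f 11 13 12
f 12 13 14
f 12 14 4
f 13 1 15
f 13 15 14
f 14 15 16
f 14 16 4
f 15 1 17
f 15 17 16
f 16 17 18
f 16 18 4
f 17 1 2
f 17 2 18
f 18 2 3
f 18 3 4
f 19 30 24
f 19 24 20
f 19 20 26
f 19 26 29
f 19 29 30
f 20 24 28
f 24 30 23
f 30 29 21
f 29 26 25
f 26 20 27
f 22 28 23
f 22 23 21
f 22 21 25
f 22 25 27
f 22 27 28
f 23 28 24
f 21 23 30
f 25 21 29
f 27 25 26
f 28 27 20



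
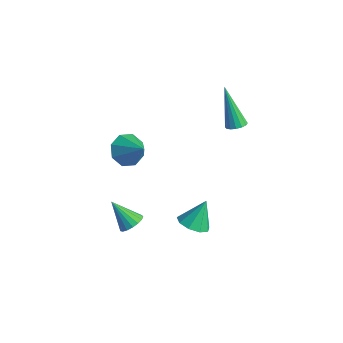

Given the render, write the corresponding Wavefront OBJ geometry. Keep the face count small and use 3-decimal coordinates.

v -0.877 3.144 1.974
v -0.427 3.084 2.183
v -1.783 3.196 3.946
v -0.457 3.34 2.162
v -0.6 3.544 2.091
v -0.818 3.641 1.989
v -1.051 3.604 1.883
v -1.238 3.445 1.801
v -1.328 3.205 1.766
v -1.297 2.949 1.786
v -1.154 2.745 1.857
v -0.937 2.648 1.96
v -0.704 2.685 2.066
v -0.517 2.844 2.148
v -0.32 -2.946 -0.839
v 0.024 -3.425 -0.73
v -1.2 -3.334 0.219
v 0.135 -3.22 -0.562
v 0.142 -2.953 -0.458
v 0.044 -2.684 -0.441
v -0.139 -2.474 -0.515
v -0.363 -2.373 -0.664
v -0.577 -2.403 -0.853
v -0.732 -2.558 -1.039
v -0.793 -2.801 -1.179
v -0.746 -3.077 -1.241
v -0.602 -3.323 -1.211
v -0.392 -3.483 -1.096
v -0.167 -3.52 -0.923
v 0.166 -0.033 -2.31
v 0.895 -0.256 -2.201
v 0.194 0.653 -1.09
v 0.884 0.203 -2.459
v 0.536 0.551 -2.647
v 0.016 0.626 -2.678
v -0.434 0.392 -2.536
v -0.603 -0.041 -2.288
v -0.412 -0.471 -2.051
v 0.05 -0.695 -1.934
v 0.566 -0.611 -1.994
v -2.67 -1.379 1.515
v -2.273 -1.963 1.042
v -1.55 -1.321 2.385
v -2.15 -1.356 0.843
v -2.331 -0.762 1.038
v -2.712 -0.53 1.512
v -3.068 -0.795 1.988
v -3.191 -1.402 2.186
v -3.009 -1.996 1.991
v -2.629 -2.228 1.517
f 2 1 4
f 2 4 3
f 4 1 5
f 4 5 3
f 5 1 6
f 5 6 3
f 6 1 7
f 6 7 3
f 7 1 8
f 7 8 3
f 8 1 9
f 8 9 3
f 9 1 10
f 9 10 3
f 10 1 11
f 10 11 3
f 11 1 12
f 11 12 3
f 12 1 13
f 12 13 3
f 13 1 14
f 13 14 3
f 14 1 2
f 14 2 3
f 16 15 18
f 16 18 17
f 18 15 19
f 18 19 17
f 19 15 20
f 19 20 17
f 20 15 21
f 20 21 17
f 21 15 22
f 21 22 17
f 22 15 23
f 22 23 17
f 23 15 24
f 23 24 17
f 24 15 25
f 24 25 17
f 25 15 26
f 25 26 17
f 26 15 27
f 26 27 17
f 27 15 28
f 27 28 17
f 28 15 29
f 28 29 17
f 29 15 16
f 29 16 17
f 31 30 33
f 31 33 32
f 33 30 34
f 33 34 32
f 34 30 35
f 34 35 32
f 35 30 36
f 35 36 32
f 36 30 37
f 36 37 32
f 37 30 38
f 37 38 32
f 38 30 39
f 38 39 32
f 39 30 40
f 39 40 32
f 40 30 31
f 40 31 32
f 42 41 44
f 42 44 43
f 44 41 45
f 44 45 43
f 45 41 46
f 45 46 43
f 46 41 47
f 46 47 43
f 47 41 48
f 47 48 43
f 48 41 49
f 48 49 43
f 49 41 50
f 49 50 43
f 50 41 42
f 50 42 43



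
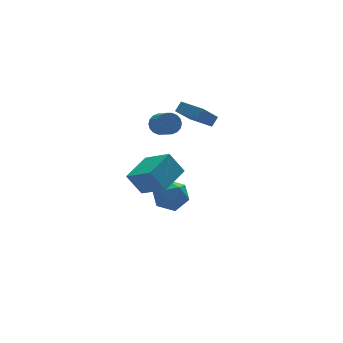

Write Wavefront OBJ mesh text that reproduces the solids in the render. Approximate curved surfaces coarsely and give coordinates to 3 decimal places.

v -3.769 -3.386 0.812
v -3.087 -5.061 1.993
v -4.418 -2.742 2.1
v -3.736 -4.417 3.281
v -2.024 -2.403 1.199
v -1.342 -4.078 2.38
v -2.673 -1.759 2.487
v -1.991 -3.434 3.668
v -0.805 0.497 -4.052
v 0.005 1.27 -4.632
v 0.575 0.15 -2.588
v 1.385 0.923 -3.168
v 0.348 1.39 -2.623
v -0.505 1.605 -3.528
v 1.085 -0.185 -3.692
v 0.232 0.03 -4.597
v 1.174 0.849 -4.41
v 0.718 1.822 -3.749
v -0.138 -0.402 -3.471
v -0.594 0.571 -2.81
v 0.569 2.503 1.752
v 1.178 2.185 1.322
v 1.119 0.999 2.119
v 0.511 1.317 2.548
v 1.349 2.356 1.589
v 1.291 1.17 2.386
v 1.366 2.556 1.889
v 1.307 1.37 2.685
v 1.225 2.746 2.161
v 1.167 1.559 2.957
v 0.954 2.887 2.352
v 0.896 1.701 3.149
v 0.607 2.953 2.424
v 0.549 1.767 3.221
v 0.252 2.929 2.363
v 0.194 1.743 3.16
v -0.039 2.821 2.181
v -0.098 1.635 2.978
v -0.211 2.65 1.914
v -0.269 1.464 2.711
v -0.227 2.45 1.615
v -0.286 1.264 2.411
v -0.087 2.261 1.343
v -0.145 1.074 2.139
v 0.184 2.119 1.151
v 0.126 0.933 1.948
v 0.531 2.053 1.079
v 0.473 0.867 1.876
v 0.886 2.077 1.14
v 0.828 0.891 1.937
v 3.227 2.746 1.247
v 3.78 2.993 1.8
v 2.626 4.537 1.047
v 3.179 4.784 1.6
v 4.401 2.996 -0.04
v 4.954 3.243 0.513
v 3.8 4.787 -0.24
v 4.353 5.034 0.313
f 2 4 1
f 5 2 1
f 1 4 3
f 3 5 1
f 2 8 4
f 6 2 5
f 6 8 2
f 4 8 3
f 7 5 3
f 3 8 7
f 7 6 5
f 8 6 7
f 9 20 14
f 9 14 10
f 9 10 16
f 9 16 19
f 9 19 20
f 10 14 18
f 14 20 13
f 20 19 11
f 19 16 15
f 16 10 17
f 12 18 13
f 12 13 11
f 12 11 15
f 12 15 17
f 12 17 18
f 13 18 14
f 11 13 20
f 15 11 19
f 17 15 16
f 18 17 10
f 22 21 25
f 22 25 23
f 23 25 26
f 23 26 24
f 25 21 27
f 25 27 26
f 26 27 28
f 26 28 24
f 27 21 29
f 27 29 28
f 28 29 30
f 28 30 24
f 29 21 31
f 29 31 30
f 30 31 32
f 30 32 24
f 31 21 33
f 31 33 32
f 32 33 34
f 32 34 24
f 33 21 35
f 33 35 34
f 34 35 36
f 34 36 24
f 35 21 37
f 35 37 36
f 36 37 38
f 36 38 24
f 37 21 39
f 37 39 38
f 38 39 40
f 38 40 24
f 39 21 41
f 39 41 40
f 40 41 42
f 40 42 24
f 41 21 43
f 41 43 42
f 42 43 44
f 42 44 24
f 43 21 45
f 43 45 44
f 44 45 46
f 44 46 24
f 45 21 47
f 45 47 46
f 46 47 48
f 46 48 24
f 47 21 49
f 47 49 48
f 48 49 50
f 48 50 24
f 49 21 22
f 49 22 50
f 50 22 23
f 50 23 24
f 52 54 51
f 55 52 51
f 51 54 53
f 53 55 51
f 52 58 54
f 56 52 55
f 56 58 52
f 54 58 53
f 57 55 53
f 53 58 57
f 57 56 55
f 58 56 57



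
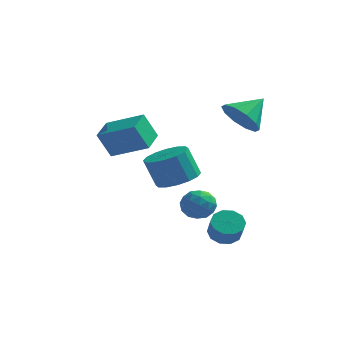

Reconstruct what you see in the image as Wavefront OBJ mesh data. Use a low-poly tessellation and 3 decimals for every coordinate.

v 1.746 -0.637 -2.246
v 2.214 -0.075 -2.038
v 2.522 -0.661 -1.147
v 2.054 -1.223 -1.354
v 1.796 0.004 -1.841
v 2.103 -0.582 -0.95
v 1.358 -0.161 -1.799
v 1.665 -0.747 -0.907
v 1.069 -0.508 -1.927
v 1.376 -1.094 -1.036
v 1.038 -0.904 -2.177
v 1.345 -1.49 -1.286
v 1.278 -1.199 -2.453
v 1.586 -1.785 -1.562
v 1.697 -1.278 -2.65
v 2.004 -1.864 -1.759
v 2.135 -1.113 -2.693
v 2.442 -1.699 -1.801
v 2.424 -0.766 -2.564
v 2.731 -1.352 -1.673
v 2.455 -0.37 -2.314
v 2.762 -0.956 -1.423
v 1.463 2.807 3.226
v 2.348 2.171 3.217
v 2.237 3.873 4.134
v 2.388 2.591 2.691
v 2.074 3.093 2.37
v 1.527 3.486 2.375
v 0.955 3.62 2.705
v 0.578 3.443 3.235
v 0.538 3.024 3.76
v 0.851 2.522 4.082
v 1.398 2.129 4.076
v 1.97 1.995 3.746
v -0.768 0.83 0.018
v -0.056 0.103 0.276
v -0.62 0.062 1.719
v -1.332 0.79 1.462
v 0.184 0.579 0.383
v -0.38 0.538 1.826
v 0.169 1.122 0.393
v -0.395 1.081 1.836
v -0.098 1.587 0.302
v -0.661 1.546 1.745
v -0.543 1.849 0.135
v -1.107 1.809 1.578
v -1.05 1.839 -0.063
v -1.613 1.798 1.38
v -1.48 1.558 -0.239
v -2.044 1.517 1.204
v -1.72 1.082 -0.346
v -2.284 1.041 1.097
v -1.705 0.539 -0.356
v -2.269 0.498 1.087
v -1.439 0.074 -0.265
v -2.002 0.033 1.178
v -0.993 -0.189 -0.098
v -1.557 -0.229 1.345
v -0.487 -0.178 0.1
v -1.05 -0.219 1.543
v 0.884 -0.551 -0.5
v 1.516 -1.089 -0.526
v 0.024 -1.571 -0.334
v 0.656 -2.109 -0.36
v 0.574 -1.595 0.288
v 1.105 -0.965 0.185
v 0.435 -1.695 -1.045
v 0.966 -1.065 -1.148
v 1.239 -1.796 -0.863
v 1.325 -1.734 -0.039
v 0.215 -0.926 -0.821
v 0.301 -0.864 0.003
v 1.276 -0.731 -0.528
v 0.264 -1.929 -0.332
v 0.216 -1.627 0.048
v 0.588 -1.943 0.033
v 1.034 -0.658 -0.11
v 1.406 -0.974 -0.125
v 0.852 -1.271 0.354
v 0.134 -1.686 -0.735
v 0.506 -2.002 -0.75
v 0.952 -0.717 -0.893
v 1.324 -1.033 -0.908
v 0.688 -1.389 -1.214
v 1.484 -1.463 -0.741
v 0.978 -2.062 -0.643
v 0.848 -1.818 -1.046
v 1.161 -1.448 -1.106
v 1.535 -1.426 -0.257
v 1.029 -2.025 -0.159
v 0.981 -1.723 0.222
v 1.293 -1.353 0.161
v 1.371 -1.842 -0.454
v 0.511 -0.635 -0.701
v 0.005 -1.234 -0.603
v 0.247 -1.307 -1.021
v 0.559 -0.937 -1.082
v 0.562 -0.598 -0.217
v 0.056 -1.197 -0.119
v 0.379 -1.212 0.246
v 0.692 -0.842 0.186
v 0.169 -0.818 -0.406
v -3.955 1.103 0.928
v -4.521 0.842 2.238
v -3.974 2.458 1.19
v -4.54 2.197 2.499
v -2.16 0.983 1.681
v -2.726 0.722 2.99
v -2.179 2.338 1.942
v -2.745 2.077 3.252
f 2 1 5
f 2 5 3
f 3 5 6
f 3 6 4
f 5 1 7
f 5 7 6
f 6 7 8
f 6 8 4
f 7 1 9
f 7 9 8
f 8 9 10
f 8 10 4
f 9 1 11
f 9 11 10
f 10 11 12
f 10 12 4
f 11 1 13
f 11 13 12
f 12 13 14
f 12 14 4
f 13 1 15
f 13 15 14
f 14 15 16
f 14 16 4
f 15 1 17
f 15 17 16
f 16 17 18
f 16 18 4
f 17 1 19
f 17 19 18
f 18 19 20
f 18 20 4
f 19 1 21
f 19 21 20
f 20 21 22
f 20 22 4
f 21 1 2
f 21 2 22
f 22 2 3
f 22 3 4
f 24 23 26
f 24 26 25
f 26 23 27
f 26 27 25
f 27 23 28
f 27 28 25
f 28 23 29
f 28 29 25
f 29 23 30
f 29 30 25
f 30 23 31
f 30 31 25
f 31 23 32
f 31 32 25
f 32 23 33
f 32 33 25
f 33 23 34
f 33 34 25
f 34 23 24
f 34 24 25
f 36 35 39
f 36 39 37
f 37 39 40
f 37 40 38
f 39 35 41
f 39 41 40
f 40 41 42
f 40 42 38
f 41 35 43
f 41 43 42
f 42 43 44
f 42 44 38
f 43 35 45
f 43 45 44
f 44 45 46
f 44 46 38
f 45 35 47
f 45 47 46
f 46 47 48
f 46 48 38
f 47 35 49
f 47 49 48
f 48 49 50
f 48 50 38
f 49 35 51
f 49 51 50
f 50 51 52
f 50 52 38
f 51 35 53
f 51 53 52
f 52 53 54
f 52 54 38
f 53 35 55
f 53 55 54
f 54 55 56
f 54 56 38
f 55 35 57
f 55 57 56
f 56 57 58
f 56 58 38
f 57 35 59
f 57 59 58
f 58 59 60
f 58 60 38
f 59 35 36
f 59 36 60
f 60 36 37
f 60 37 38
f 61 98 77
f 98 72 101
f 77 101 66
f 98 101 77
f 61 77 73
f 77 66 78
f 73 78 62
f 77 78 73
f 61 73 82
f 73 62 83
f 82 83 68
f 73 83 82
f 61 82 94
f 82 68 97
f 94 97 71
f 82 97 94
f 61 94 98
f 94 71 102
f 98 102 72
f 94 102 98
f 62 78 89
f 78 66 92
f 89 92 70
f 78 92 89
f 66 101 79
f 101 72 100
f 79 100 65
f 101 100 79
f 72 102 99
f 102 71 95
f 99 95 63
f 102 95 99
f 71 97 96
f 97 68 84
f 96 84 67
f 97 84 96
f 68 83 88
f 83 62 85
f 88 85 69
f 83 85 88
f 64 90 76
f 90 70 91
f 76 91 65
f 90 91 76
f 64 76 74
f 76 65 75
f 74 75 63
f 76 75 74
f 64 74 81
f 74 63 80
f 81 80 67
f 74 80 81
f 64 81 86
f 81 67 87
f 86 87 69
f 81 87 86
f 64 86 90
f 86 69 93
f 90 93 70
f 86 93 90
f 65 91 79
f 91 70 92
f 79 92 66
f 91 92 79
f 63 75 99
f 75 65 100
f 99 100 72
f 75 100 99
f 67 80 96
f 80 63 95
f 96 95 71
f 80 95 96
f 69 87 88
f 87 67 84
f 88 84 68
f 87 84 88
f 70 93 89
f 93 69 85
f 89 85 62
f 93 85 89
f 104 106 103
f 107 104 103
f 103 106 105
f 105 107 103
f 104 110 106
f 108 104 107
f 108 110 104
f 106 110 105
f 109 107 105
f 105 110 109
f 109 108 107
f 110 108 109



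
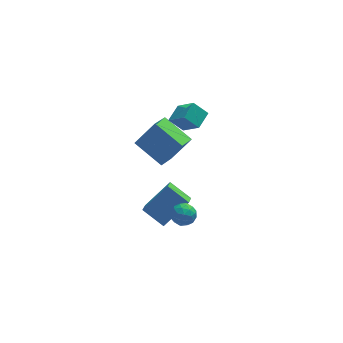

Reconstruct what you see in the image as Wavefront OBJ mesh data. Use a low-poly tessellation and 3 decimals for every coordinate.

v -2.48 2.542 0.28
v -1.764 1.556 1.377
v -3.273 2.846 1.071
v -2.556 1.86 2.167
v -1.784 3.44 0.633
v -1.067 2.454 1.729
v -2.576 3.744 1.423
v -1.86 2.758 2.52
v -3.736 2.576 -2.863
v -5.06 3.995 -1.914
v -2.956 3.765 -3.553
v -4.28 5.184 -2.604
v -2.52 2.676 -1.316
v -3.844 4.095 -0.367
v -1.74 3.865 -2.006
v -3.064 5.284 -1.057
v -4.245 -3.459 -1.428
v -3.849 -2.848 -1.671
v -3.211 -3.932 -0.929
v -2.815 -3.321 -1.172
v -3.334 -3.243 -0.612
v -3.974 -2.951 -0.921
v -3.086 -3.829 -1.679
v -3.726 -3.537 -1.988
v -3.133 -3.077 -1.826
v -3.286 -2.715 -1.167
v -3.774 -4.065 -1.433
v -3.927 -3.703 -0.774
v -4.138 -3.112 -1.594
v -2.922 -3.668 -1.006
v -3.228 -3.622 -0.677
v -2.995 -3.263 -0.82
v -4.211 -3.173 -1.153
v -3.978 -2.814 -1.295
v -3.676 -3.046 -0.673
v -3.082 -3.966 -1.305
v -2.849 -3.607 -1.447
v -4.065 -3.517 -1.78
v -3.832 -3.158 -1.923
v -3.384 -3.734 -1.927
v -3.484 -2.888 -1.828
v -2.876 -3.165 -1.534
v -3.036 -3.464 -1.832
v -3.411 -3.292 -2.014
v -3.574 -2.675 -1.44
v -2.966 -2.953 -1.146
v -3.272 -2.907 -0.817
v -3.647 -2.735 -0.999
v -3.153 -2.809 -1.531
v -4.094 -3.827 -1.454
v -3.486 -4.105 -1.16
v -3.413 -4.045 -1.601
v -3.788 -3.873 -1.783
v -4.184 -3.615 -1.066
v -3.576 -3.892 -0.772
v -3.649 -3.488 -0.586
v -4.024 -3.316 -0.768
v -3.907 -3.971 -1.069
v -4.363 -1.817 -3.962
v -5.403 -0.934 -3.166
v -4.054 -0.811 -4.674
v -5.095 0.072 -3.877
v -2.845 -1.292 -2.563
v -3.886 -0.409 -1.766
v -2.537 -0.286 -3.274
v -3.577 0.597 -2.478
f 2 4 1
f 5 2 1
f 1 4 3
f 3 5 1
f 2 8 4
f 6 2 5
f 6 8 2
f 4 8 3
f 7 5 3
f 3 8 7
f 7 6 5
f 8 6 7
f 10 12 9
f 13 10 9
f 9 12 11
f 11 13 9
f 10 16 12
f 14 10 13
f 14 16 10
f 12 16 11
f 15 13 11
f 11 16 15
f 15 14 13
f 16 14 15
f 17 54 33
f 54 28 57
f 33 57 22
f 54 57 33
f 17 33 29
f 33 22 34
f 29 34 18
f 33 34 29
f 17 29 38
f 29 18 39
f 38 39 24
f 29 39 38
f 17 38 50
f 38 24 53
f 50 53 27
f 38 53 50
f 17 50 54
f 50 27 58
f 54 58 28
f 50 58 54
f 18 34 45
f 34 22 48
f 45 48 26
f 34 48 45
f 22 57 35
f 57 28 56
f 35 56 21
f 57 56 35
f 28 58 55
f 58 27 51
f 55 51 19
f 58 51 55
f 27 53 52
f 53 24 40
f 52 40 23
f 53 40 52
f 24 39 44
f 39 18 41
f 44 41 25
f 39 41 44
f 20 46 32
f 46 26 47
f 32 47 21
f 46 47 32
f 20 32 30
f 32 21 31
f 30 31 19
f 32 31 30
f 20 30 37
f 30 19 36
f 37 36 23
f 30 36 37
f 20 37 42
f 37 23 43
f 42 43 25
f 37 43 42
f 20 42 46
f 42 25 49
f 46 49 26
f 42 49 46
f 21 47 35
f 47 26 48
f 35 48 22
f 47 48 35
f 19 31 55
f 31 21 56
f 55 56 28
f 31 56 55
f 23 36 52
f 36 19 51
f 52 51 27
f 36 51 52
f 25 43 44
f 43 23 40
f 44 40 24
f 43 40 44
f 26 49 45
f 49 25 41
f 45 41 18
f 49 41 45
f 60 62 59
f 63 60 59
f 59 62 61
f 61 63 59
f 60 66 62
f 64 60 63
f 64 66 60
f 62 66 61
f 65 63 61
f 61 66 65
f 65 64 63
f 66 64 65



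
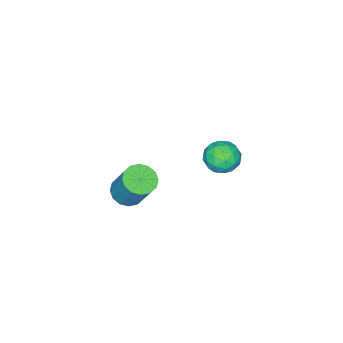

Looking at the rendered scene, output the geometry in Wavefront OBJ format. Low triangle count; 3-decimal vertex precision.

v 3.456 -4.078 -0.753
v 3.941 -3.605 -1.097
v 4.208 -2.668 0.569
v 3.724 -3.142 0.913
v 3.588 -3.435 -1.136
v 3.855 -2.498 0.53
v 3.2 -3.438 -1.072
v 3.467 -2.501 0.594
v 2.88 -3.613 -0.923
v 3.148 -2.676 0.743
v 2.715 -3.912 -0.728
v 2.983 -2.975 0.938
v 2.749 -4.256 -0.54
v 3.016 -3.319 1.126
v 2.972 -4.552 -0.409
v 3.239 -3.615 1.257
v 3.325 -4.722 -0.37
v 3.592 -3.785 1.296
v 3.713 -4.719 -0.434
v 3.98 -3.782 1.232
v 4.032 -4.544 -0.583
v 4.3 -3.607 1.083
v 4.197 -4.245 -0.778
v 4.465 -3.308 0.888
v 4.164 -3.901 -0.966
v 4.431 -2.964 0.7
v -1.885 -2.674 -2.563
v -1.202 -3.248 -2.611
v -2.318 -3.292 -1.329
v -1.635 -3.866 -1.377
v -1.481 -3.002 -1.213
v -1.213 -2.62 -1.976
v -2.307 -3.92 -1.964
v -2.039 -3.538 -2.727
v -1.463 -4.019 -2.241
v -0.952 -3.451 -1.777
v -2.568 -3.089 -2.163
v -2.057 -2.521 -1.699
v -1.505 -2.907 -2.695
v -2.015 -3.633 -1.245
v -1.924 -3.125 -1.149
v -1.522 -3.463 -1.177
v -1.512 -2.537 -2.322
v -1.11 -2.875 -2.35
v -1.274 -2.73 -1.529
v -2.41 -3.665 -1.59
v -2.008 -4.003 -1.618
v -1.998 -3.077 -2.763
v -1.596 -3.415 -2.791
v -2.246 -3.81 -2.411
v -1.258 -3.698 -2.506
v -1.512 -4.061 -1.781
v -1.907 -4.092 -2.126
v -1.75 -3.868 -2.574
v -0.957 -3.364 -2.233
v -1.212 -3.727 -1.508
v -1.121 -3.219 -1.412
v -0.964 -2.994 -1.86
v -1.111 -3.817 -2.016
v -2.308 -2.813 -2.432
v -2.563 -3.176 -1.707
v -2.556 -3.546 -2.08
v -2.399 -3.321 -2.528
v -2.008 -2.479 -2.159
v -2.262 -2.842 -1.434
v -1.77 -2.672 -1.366
v -1.613 -2.448 -1.814
v -2.409 -2.723 -1.924
f 2 1 5
f 2 5 3
f 3 5 6
f 3 6 4
f 5 1 7
f 5 7 6
f 6 7 8
f 6 8 4
f 7 1 9
f 7 9 8
f 8 9 10
f 8 10 4
f 9 1 11
f 9 11 10
f 10 11 12
f 10 12 4
f 11 1 13
f 11 13 12
f 12 13 14
f 12 14 4
f 13 1 15
f 13 15 14
f 14 15 16
f 14 16 4
f 15 1 17
f 15 17 16
f 16 17 18
f 16 18 4
f 17 1 19
f 17 19 18
f 18 19 20
f 18 20 4
f 19 1 21
f 19 21 20
f 20 21 22
f 20 22 4
f 21 1 23
f 21 23 22
f 22 23 24
f 22 24 4
f 23 1 25
f 23 25 24
f 24 25 26
f 24 26 4
f 25 1 2
f 25 2 26
f 26 2 3
f 26 3 4
f 27 64 43
f 64 38 67
f 43 67 32
f 64 67 43
f 27 43 39
f 43 32 44
f 39 44 28
f 43 44 39
f 27 39 48
f 39 28 49
f 48 49 34
f 39 49 48
f 27 48 60
f 48 34 63
f 60 63 37
f 48 63 60
f 27 60 64
f 60 37 68
f 64 68 38
f 60 68 64
f 28 44 55
f 44 32 58
f 55 58 36
f 44 58 55
f 32 67 45
f 67 38 66
f 45 66 31
f 67 66 45
f 38 68 65
f 68 37 61
f 65 61 29
f 68 61 65
f 37 63 62
f 63 34 50
f 62 50 33
f 63 50 62
f 34 49 54
f 49 28 51
f 54 51 35
f 49 51 54
f 30 56 42
f 56 36 57
f 42 57 31
f 56 57 42
f 30 42 40
f 42 31 41
f 40 41 29
f 42 41 40
f 30 40 47
f 40 29 46
f 47 46 33
f 40 46 47
f 30 47 52
f 47 33 53
f 52 53 35
f 47 53 52
f 30 52 56
f 52 35 59
f 56 59 36
f 52 59 56
f 31 57 45
f 57 36 58
f 45 58 32
f 57 58 45
f 29 41 65
f 41 31 66
f 65 66 38
f 41 66 65
f 33 46 62
f 46 29 61
f 62 61 37
f 46 61 62
f 35 53 54
f 53 33 50
f 54 50 34
f 53 50 54
f 36 59 55
f 59 35 51
f 55 51 28
f 59 51 55



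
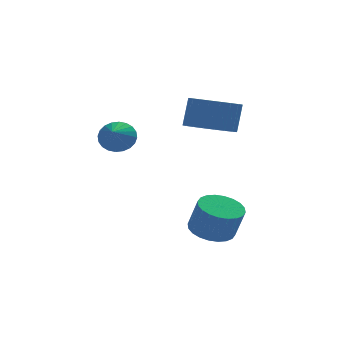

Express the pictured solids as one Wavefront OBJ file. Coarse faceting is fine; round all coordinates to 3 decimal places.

v -0.427 -3.552 -2.704
v 0.459 -3.424 -2.867
v 0.753 -3.819 -1.579
v -0.133 -3.948 -1.416
v 0.363 -3.103 -2.747
v 0.658 -3.499 -1.458
v 0.148 -2.851 -2.62
v 0.442 -3.247 -1.332
v -0.156 -2.706 -2.507
v 0.139 -3.102 -1.218
v -0.5 -2.69 -2.423
v -0.206 -3.086 -1.134
v -0.834 -2.805 -2.382
v -0.54 -3.201 -1.093
v -1.106 -3.033 -2.39
v -0.811 -3.429 -1.101
v -1.274 -3.341 -2.446
v -0.979 -3.737 -1.157
v -1.313 -3.681 -2.541
v -1.019 -4.076 -1.253
v -1.218 -4.001 -2.662
v -0.923 -4.397 -1.373
v -1.002 -4.253 -2.788
v -0.708 -4.649 -1.5
v -0.699 -4.398 -2.902
v -0.404 -4.794 -1.613
v -0.354 -4.414 -2.986
v -0.06 -4.81 -1.697
v -0.02 -4.299 -3.027
v 0.274 -4.695 -1.738
v 0.251 -4.071 -3.019
v 0.546 -4.467 -1.73
v 0.419 -3.763 -2.963
v 0.714 -4.159 -1.674
v -3.626 -1.729 1.557
v -3.213 -2.139 1.1
v -3.954 -2.711 2.143
v -3.023 -2.078 1.309
v -2.925 -1.964 1.555
v -2.933 -1.814 1.801
v -3.047 -1.651 2.011
v -3.249 -1.5 2.151
v -3.509 -1.384 2.201
v -3.786 -1.32 2.152
v -4.039 -1.318 2.013
v -4.23 -1.38 1.805
v -4.328 -1.494 1.559
v -4.319 -1.644 1.312
v -4.205 -1.807 1.103
v -4.003 -1.958 0.963
v -3.744 -2.074 0.913
v -3.466 -2.138 0.961
v -0.021 -1.083 1.558
v 0.919 -1.542 1.475
v 1.202 -1.196 2.759
v 0.261 -0.737 2.842
v 1.006 -1.161 1.353
v 1.288 -0.814 2.637
v 0.936 -0.768 1.262
v 1.218 -0.421 2.547
v 0.72 -0.422 1.216
v 1.002 -0.076 2.501
v 0.391 -0.178 1.223
v 0.674 0.169 2.507
v -0 -0.071 1.28
v 0.282 0.276 2.564
v -0.395 -0.118 1.379
v -0.112 0.228 2.664
v -0.732 -0.313 1.506
v -0.45 0.034 2.79
v -0.962 -0.624 1.641
v -0.679 -0.278 2.925
v -1.048 -1.006 1.763
v -0.766 -0.659 3.047
v -0.978 -1.399 1.853
v -0.696 -1.052 3.138
v -0.762 -1.744 1.899
v -0.48 -1.398 3.184
v -0.434 -1.989 1.893
v -0.151 -1.642 3.177
v -0.042 -2.096 1.836
v 0.24 -1.749 3.12
v 0.352 -2.048 1.736
v 0.635 -1.702 3.021
v 0.69 -1.854 1.61
v 0.972 -1.507 2.894
f 2 1 5
f 2 5 3
f 3 5 6
f 3 6 4
f 5 1 7
f 5 7 6
f 6 7 8
f 6 8 4
f 7 1 9
f 7 9 8
f 8 9 10
f 8 10 4
f 9 1 11
f 9 11 10
f 10 11 12
f 10 12 4
f 11 1 13
f 11 13 12
f 12 13 14
f 12 14 4
f 13 1 15
f 13 15 14
f 14 15 16
f 14 16 4
f 15 1 17
f 15 17 16
f 16 17 18
f 16 18 4
f 17 1 19
f 17 19 18
f 18 19 20
f 18 20 4
f 19 1 21
f 19 21 20
f 20 21 22
f 20 22 4
f 21 1 23
f 21 23 22
f 22 23 24
f 22 24 4
f 23 1 25
f 23 25 24
f 24 25 26
f 24 26 4
f 25 1 27
f 25 27 26
f 26 27 28
f 26 28 4
f 27 1 29
f 27 29 28
f 28 29 30
f 28 30 4
f 29 1 31
f 29 31 30
f 30 31 32
f 30 32 4
f 31 1 33
f 31 33 32
f 32 33 34
f 32 34 4
f 33 1 2
f 33 2 34
f 34 2 3
f 34 3 4
f 36 35 38
f 36 38 37
f 38 35 39
f 38 39 37
f 39 35 40
f 39 40 37
f 40 35 41
f 40 41 37
f 41 35 42
f 41 42 37
f 42 35 43
f 42 43 37
f 43 35 44
f 43 44 37
f 44 35 45
f 44 45 37
f 45 35 46
f 45 46 37
f 46 35 47
f 46 47 37
f 47 35 48
f 47 48 37
f 48 35 49
f 48 49 37
f 49 35 50
f 49 50 37
f 50 35 51
f 50 51 37
f 51 35 52
f 51 52 37
f 52 35 36
f 52 36 37
f 54 53 57
f 54 57 55
f 55 57 58
f 55 58 56
f 57 53 59
f 57 59 58
f 58 59 60
f 58 60 56
f 59 53 61
f 59 61 60
f 60 61 62
f 60 62 56
f 61 53 63
f 61 63 62
f 62 63 64
f 62 64 56
f 63 53 65
f 63 65 64
f 64 65 66
f 64 66 56
f 65 53 67
f 65 67 66
f 66 67 68
f 66 68 56
f 67 53 69
f 67 69 68
f 68 69 70
f 68 70 56
f 69 53 71
f 69 71 70
f 70 71 72
f 70 72 56
f 71 53 73
f 71 73 72
f 72 73 74
f 72 74 56
f 73 53 75
f 73 75 74
f 74 75 76
f 74 76 56
f 75 53 77
f 75 77 76
f 76 77 78
f 76 78 56
f 77 53 79
f 77 79 78
f 78 79 80
f 78 80 56
f 79 53 81
f 79 81 80
f 80 81 82
f 80 82 56
f 81 53 83
f 81 83 82
f 82 83 84
f 82 84 56
f 83 53 85
f 83 85 84
f 84 85 86
f 84 86 56
f 85 53 54
f 85 54 86
f 86 54 55
f 86 55 56



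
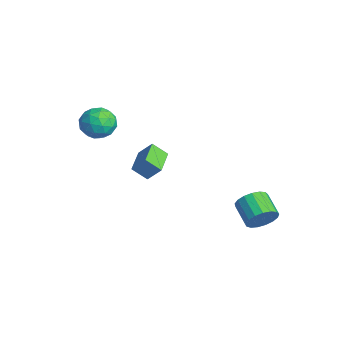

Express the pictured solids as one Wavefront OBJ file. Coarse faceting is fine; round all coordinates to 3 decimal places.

v -2.622 -2.243 1.453
v -2.048 -1.868 2.09
v -1.452 -2.432 0.51
v -0.878 -2.057 1.147
v -1.264 -2.895 1.301
v -1.987 -2.779 1.883
v -1.513 -1.521 0.717
v -2.236 -1.405 1.299
v -1.363 -1.422 1.635
v -1.209 -2.271 1.996
v -2.291 -2.029 0.604
v -2.137 -2.878 0.965
v -2.438 -2.039 1.854
v -1.062 -2.261 0.746
v -1.289 -2.754 0.836
v -0.952 -2.533 1.211
v -2.402 -2.575 1.733
v -2.064 -2.354 2.107
v -1.603 -2.958 1.643
v -1.436 -1.946 0.493
v -1.098 -1.725 0.867
v -2.548 -1.767 1.389
v -2.211 -1.546 1.764
v -1.897 -1.342 0.957
v -1.698 -1.557 1.961
v -1.01 -1.667 1.407
v -1.383 -1.352 1.154
v -1.808 -1.284 1.496
v -1.607 -2.056 2.173
v -0.919 -2.166 1.619
v -1.146 -2.659 1.71
v -1.571 -2.591 2.052
v -1.204 -1.793 1.906
v -2.581 -2.134 0.981
v -1.893 -2.244 0.427
v -1.929 -1.709 0.548
v -2.354 -1.641 0.89
v -2.49 -2.633 1.193
v -1.802 -2.743 0.639
v -1.692 -3.016 1.104
v -2.117 -2.948 1.446
v -2.296 -2.507 0.694
v -0.7 -0.563 -0.378
v -0.313 -0.026 0.372
v -0.395 0.087 -1
v -0.008 0.624 -0.25
v 0.528 -1.264 -0.51
v 0.915 -0.727 0.24
v 0.833 -0.614 -1.132
v 1.22 -0.077 -0.382
v 4.539 3.513 -2.198
v 4.847 3.048 -1.624
v 3.689 2.942 -1.088
v 3.381 3.407 -1.662
v 4.88 3.402 -1.482
v 3.722 3.297 -0.947
v 4.835 3.782 -1.505
v 3.677 3.676 -0.969
v 4.722 4.1 -1.686
v 3.564 3.994 -1.151
v 4.567 4.283 -1.984
v 3.409 4.178 -1.449
v 4.406 4.29 -2.332
v 3.248 4.185 -1.796
v 4.275 4.119 -2.648
v 3.117 4.013 -2.113
v 4.205 3.809 -2.862
v 3.047 3.703 -2.326
v 4.211 3.431 -2.923
v 3.053 3.325 -2.388
v 4.292 3.072 -2.818
v 3.134 2.966 -2.283
v 4.43 2.814 -2.571
v 3.272 2.708 -2.036
v 4.593 2.716 -2.239
v 3.435 2.61 -1.703
v 4.743 2.8 -1.897
v 3.585 2.695 -1.361
f 1 38 17
f 38 12 41
f 17 41 6
f 38 41 17
f 1 17 13
f 17 6 18
f 13 18 2
f 17 18 13
f 1 13 22
f 13 2 23
f 22 23 8
f 13 23 22
f 1 22 34
f 22 8 37
f 34 37 11
f 22 37 34
f 1 34 38
f 34 11 42
f 38 42 12
f 34 42 38
f 2 18 29
f 18 6 32
f 29 32 10
f 18 32 29
f 6 41 19
f 41 12 40
f 19 40 5
f 41 40 19
f 12 42 39
f 42 11 35
f 39 35 3
f 42 35 39
f 11 37 36
f 37 8 24
f 36 24 7
f 37 24 36
f 8 23 28
f 23 2 25
f 28 25 9
f 23 25 28
f 4 30 16
f 30 10 31
f 16 31 5
f 30 31 16
f 4 16 14
f 16 5 15
f 14 15 3
f 16 15 14
f 4 14 21
f 14 3 20
f 21 20 7
f 14 20 21
f 4 21 26
f 21 7 27
f 26 27 9
f 21 27 26
f 4 26 30
f 26 9 33
f 30 33 10
f 26 33 30
f 5 31 19
f 31 10 32
f 19 32 6
f 31 32 19
f 3 15 39
f 15 5 40
f 39 40 12
f 15 40 39
f 7 20 36
f 20 3 35
f 36 35 11
f 20 35 36
f 9 27 28
f 27 7 24
f 28 24 8
f 27 24 28
f 10 33 29
f 33 9 25
f 29 25 2
f 33 25 29
f 44 46 43
f 47 44 43
f 43 46 45
f 45 47 43
f 44 50 46
f 48 44 47
f 48 50 44
f 46 50 45
f 49 47 45
f 45 50 49
f 49 48 47
f 50 48 49
f 52 51 55
f 52 55 53
f 53 55 56
f 53 56 54
f 55 51 57
f 55 57 56
f 56 57 58
f 56 58 54
f 57 51 59
f 57 59 58
f 58 59 60
f 58 60 54
f 59 51 61
f 59 61 60
f 60 61 62
f 60 62 54
f 61 51 63
f 61 63 62
f 62 63 64
f 62 64 54
f 63 51 65
f 63 65 64
f 64 65 66
f 64 66 54
f 65 51 67
f 65 67 66
f 66 67 68
f 66 68 54
f 67 51 69
f 67 69 68
f 68 69 70
f 68 70 54
f 69 51 71
f 69 71 70
f 70 71 72
f 70 72 54
f 71 51 73
f 71 73 72
f 72 73 74
f 72 74 54
f 73 51 75
f 73 75 74
f 74 75 76
f 74 76 54
f 75 51 77
f 75 77 76
f 76 77 78
f 76 78 54
f 77 51 52
f 77 52 78
f 78 52 53
f 78 53 54



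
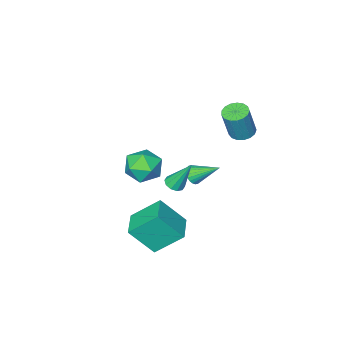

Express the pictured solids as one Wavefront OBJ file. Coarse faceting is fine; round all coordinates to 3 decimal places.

v -1.442 -4.626 -3.178
v -1.047 -4.156 -3.421
v -2.318 -3.354 -2.142
v -1.241 -4.152 -3.591
v -1.466 -4.219 -3.697
v -1.686 -4.349 -3.725
v -1.87 -4.52 -3.67
v -1.989 -4.708 -3.539
v -2.024 -4.884 -3.354
v -1.971 -5.02 -3.142
v -1.837 -5.096 -2.935
v -1.643 -5.1 -2.766
v -1.419 -5.033 -2.659
v -1.198 -4.903 -2.632
v -1.014 -4.732 -2.687
v -0.896 -4.544 -2.818
v -0.86 -4.368 -3.003
v -0.914 -4.232 -3.215
v 3.557 -0.933 -3.39
v 4.62 -1.787 -1.832
v 2.344 0.045 -2.026
v 3.407 -0.809 -0.469
v 4.573 0.329 -3.391
v 5.636 -0.525 -1.834
v 3.36 1.307 -2.028
v 4.423 0.453 -0.47
v 0.345 -3.881 -2.588
v 0.942 -3.86 -2.425
v -0.185 -3.059 -0.752
v 0.855 -3.53 -2.598
v 0.573 -3.334 -2.767
v 0.204 -3.347 -2.868
v -0.112 -3.564 -2.862
v -0.253 -3.902 -2.751
v -0.166 -4.233 -2.578
v 0.116 -4.429 -2.408
v 0.486 -4.416 -2.308
v 0.801 -4.199 -2.314
v 3.944 -0.823 2.129
v 4.381 -1.224 1.149
v 3.119 -2.456 2.431
v 3.556 -2.857 1.451
v 4.247 -2.64 2.339
v 4.757 -1.631 2.152
v 2.743 -2.049 1.428
v 3.253 -1.04 1.241
v 3.638 -1.982 0.715
v 4.568 -2.348 1.278
v 2.932 -1.332 2.302
v 3.862 -1.698 2.865
v -1.649 -0.503 3.045
v -1.207 -1.101 2.943
v -0.629 -0.994 4.812
v -1.071 -0.397 4.915
v -0.996 -0.823 2.861
v -0.418 -0.716 4.731
v -0.934 -0.471 2.822
v -0.356 -0.364 4.692
v -1.036 -0.127 2.834
v -0.458 -0.02 4.704
v -1.278 0.131 2.894
v -0.7 0.238 4.764
v -1.606 0.243 2.989
v -1.027 0.35 4.859
v -1.943 0.185 3.097
v -1.365 0.292 4.966
v -2.213 -0.032 3.193
v -1.635 0.075 5.062
v -2.354 -0.356 3.255
v -1.776 -0.249 5.124
v -2.333 -0.714 3.269
v -1.755 -0.607 5.138
v -2.156 -1.024 3.232
v -1.578 -0.917 5.101
v -1.862 -1.215 3.152
v -1.284 -1.108 5.022
v -1.52 -1.242 3.048
v -0.942 -1.135 4.917
f 2 1 4
f 2 4 3
f 4 1 5
f 4 5 3
f 5 1 6
f 5 6 3
f 6 1 7
f 6 7 3
f 7 1 8
f 7 8 3
f 8 1 9
f 8 9 3
f 9 1 10
f 9 10 3
f 10 1 11
f 10 11 3
f 11 1 12
f 11 12 3
f 12 1 13
f 12 13 3
f 13 1 14
f 13 14 3
f 14 1 15
f 14 15 3
f 15 1 16
f 15 16 3
f 16 1 17
f 16 17 3
f 17 1 18
f 17 18 3
f 18 1 2
f 18 2 3
f 20 22 19
f 23 20 19
f 19 22 21
f 21 23 19
f 20 26 22
f 24 20 23
f 24 26 20
f 22 26 21
f 25 23 21
f 21 26 25
f 25 24 23
f 26 24 25
f 28 27 30
f 28 30 29
f 30 27 31
f 30 31 29
f 31 27 32
f 31 32 29
f 32 27 33
f 32 33 29
f 33 27 34
f 33 34 29
f 34 27 35
f 34 35 29
f 35 27 36
f 35 36 29
f 36 27 37
f 36 37 29
f 37 27 38
f 37 38 29
f 38 27 28
f 38 28 29
f 39 50 44
f 39 44 40
f 39 40 46
f 39 46 49
f 39 49 50
f 40 44 48
f 44 50 43
f 50 49 41
f 49 46 45
f 46 40 47
f 42 48 43
f 42 43 41
f 42 41 45
f 42 45 47
f 42 47 48
f 43 48 44
f 41 43 50
f 45 41 49
f 47 45 46
f 48 47 40
f 52 51 55
f 52 55 53
f 53 55 56
f 53 56 54
f 55 51 57
f 55 57 56
f 56 57 58
f 56 58 54
f 57 51 59
f 57 59 58
f 58 59 60
f 58 60 54
f 59 51 61
f 59 61 60
f 60 61 62
f 60 62 54
f 61 51 63
f 61 63 62
f 62 63 64
f 62 64 54
f 63 51 65
f 63 65 64
f 64 65 66
f 64 66 54
f 65 51 67
f 65 67 66
f 66 67 68
f 66 68 54
f 67 51 69
f 67 69 68
f 68 69 70
f 68 70 54
f 69 51 71
f 69 71 70
f 70 71 72
f 70 72 54
f 71 51 73
f 71 73 72
f 72 73 74
f 72 74 54
f 73 51 75
f 73 75 74
f 74 75 76
f 74 76 54
f 75 51 77
f 75 77 76
f 76 77 78
f 76 78 54
f 77 51 52
f 77 52 78
f 78 52 53
f 78 53 54



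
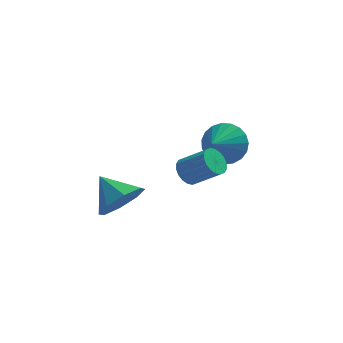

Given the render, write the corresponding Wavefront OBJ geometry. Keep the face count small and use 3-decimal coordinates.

v 1.994 2.751 -2.288
v 2.64 2.091 -2.743
v 1.426 1.729 -1.612
v 2.859 2.201 -2.392
v 2.928 2.407 -2.023
v 2.836 2.672 -1.699
v 2.598 2.951 -1.478
v 2.255 3.195 -1.396
v 1.868 3.362 -1.469
v 1.502 3.424 -1.683
v 1.221 3.369 -2.002
v 1.074 3.207 -2.37
v 1.086 2.967 -2.724
v 1.255 2.689 -3.003
v 1.552 2.421 -3.158
v 1.925 2.211 -3.162
v 2.31 2.094 -3.016
v -2.073 -2.233 -2.081
v -1.205 -1.693 -1.766
v -2.927 -1.327 -1.279
v -1.53 -1.39 -2.454
v -2.173 -1.58 -2.923
v -2.758 -2.153 -2.899
v -2.942 -2.772 -2.396
v -2.617 -3.075 -1.708
v -1.974 -2.885 -1.239
v -1.389 -2.312 -1.262
v 0.432 -0.086 -1.939
v 0.777 -0.316 -2.453
v 1.832 -0.743 -1.555
v 1.488 -0.514 -1.041
v 0.87 -0.038 -2.431
v 1.925 -0.466 -1.533
v 0.877 0.23 -2.311
v 1.932 -0.198 -1.413
v 0.795 0.435 -2.117
v 1.851 0.008 -1.219
v 0.642 0.538 -1.888
v 1.697 0.11 -0.991
v 0.447 0.516 -1.67
v 1.503 0.089 -0.772
v 0.25 0.375 -1.504
v 1.305 -0.052 -0.606
v 0.088 0.143 -1.425
v 1.143 -0.284 -0.527
v -0.005 -0.134 -1.447
v 1.05 -0.562 -0.549
v -0.012 -0.402 -1.567
v 1.043 -0.83 -0.669
v 0.069 -0.608 -1.761
v 1.125 -1.035 -0.863
v 0.223 -0.71 -1.989
v 1.278 -1.138 -1.092
v 0.417 -0.689 -2.208
v 1.473 -1.116 -1.31
v 0.615 -0.548 -2.374
v 1.67 -0.975 -1.476
f 2 1 4
f 2 4 3
f 4 1 5
f 4 5 3
f 5 1 6
f 5 6 3
f 6 1 7
f 6 7 3
f 7 1 8
f 7 8 3
f 8 1 9
f 8 9 3
f 9 1 10
f 9 10 3
f 10 1 11
f 10 11 3
f 11 1 12
f 11 12 3
f 12 1 13
f 12 13 3
f 13 1 14
f 13 14 3
f 14 1 15
f 14 15 3
f 15 1 16
f 15 16 3
f 16 1 17
f 16 17 3
f 17 1 2
f 17 2 3
f 19 18 21
f 19 21 20
f 21 18 22
f 21 22 20
f 22 18 23
f 22 23 20
f 23 18 24
f 23 24 20
f 24 18 25
f 24 25 20
f 25 18 26
f 25 26 20
f 26 18 27
f 26 27 20
f 27 18 19
f 27 19 20
f 29 28 32
f 29 32 30
f 30 32 33
f 30 33 31
f 32 28 34
f 32 34 33
f 33 34 35
f 33 35 31
f 34 28 36
f 34 36 35
f 35 36 37
f 35 37 31
f 36 28 38
f 36 38 37
f 37 38 39
f 37 39 31
f 38 28 40
f 38 40 39
f 39 40 41
f 39 41 31
f 40 28 42
f 40 42 41
f 41 42 43
f 41 43 31
f 42 28 44
f 42 44 43
f 43 44 45
f 43 45 31
f 44 28 46
f 44 46 45
f 45 46 47
f 45 47 31
f 46 28 48
f 46 48 47
f 47 48 49
f 47 49 31
f 48 28 50
f 48 50 49
f 49 50 51
f 49 51 31
f 50 28 52
f 50 52 51
f 51 52 53
f 51 53 31
f 52 28 54
f 52 54 53
f 53 54 55
f 53 55 31
f 54 28 56
f 54 56 55
f 55 56 57
f 55 57 31
f 56 28 29
f 56 29 57
f 57 29 30
f 57 30 31



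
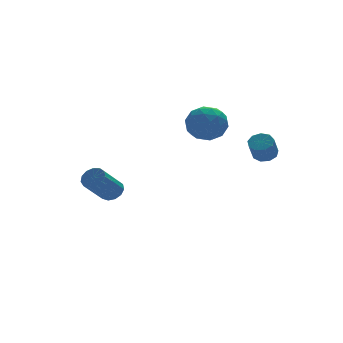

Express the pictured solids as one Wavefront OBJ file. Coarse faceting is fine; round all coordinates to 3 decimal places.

v 2.981 -3.362 -0.707
v 3.495 -3.206 -0.376
v 3.032 -3.702 0.577
v 2.519 -3.858 0.247
v 3.203 -2.89 -0.353
v 2.74 -3.386 0.6
v 2.807 -2.794 -0.496
v 2.345 -3.291 0.458
v 2.493 -2.965 -0.737
v 2.031 -3.461 0.216
v 2.408 -3.321 -0.964
v 1.945 -3.817 -0.011
v 2.59 -3.696 -1.07
v 2.128 -4.192 -0.117
v 2.956 -3.915 -1.007
v 2.493 -4.411 -0.054
v 3.334 -3.875 -0.803
v 2.871 -4.371 0.15
v 3.546 -3.595 -0.554
v 3.084 -4.091 0.399
v 1.579 2.227 -1.181
v 2.484 2.852 -0.86
v 2.036 0.928 0.06
v 2.941 1.553 0.381
v 1.88 1.915 0.621
v 1.598 2.718 -0.146
v 2.922 1.062 -0.654
v 2.64 1.865 -1.421
v 3.314 2.133 -0.534
v 2.67 2.66 0.254
v 1.85 1.12 -1.054
v 1.206 1.647 -0.266
v 1.991 2.654 -1.13
v 2.529 1.126 0.33
v 1.905 1.339 0.471
v 2.437 1.707 0.66
v 1.47 2.574 -0.71
v 2.002 2.942 -0.521
v 1.648 2.391 0.35
v 2.518 0.838 -0.279
v 3.05 1.206 -0.09
v 2.083 2.073 -1.46
v 2.615 2.441 -1.271
v 2.872 1.389 -1.15
v 3.011 2.598 -0.75
v 3.28 1.835 -0.02
v 3.269 1.546 -0.628
v 3.103 2.018 -1.079
v 2.633 2.908 -0.286
v 2.901 2.144 0.444
v 2.278 2.357 0.585
v 2.112 2.829 0.134
v 3.121 2.485 -0.095
v 1.619 1.636 -1.244
v 1.887 0.872 -0.514
v 2.408 0.951 -0.934
v 2.242 1.423 -1.385
v 1.24 1.945 -0.78
v 1.509 1.182 -0.05
v 1.417 1.762 0.279
v 1.251 2.234 -0.172
v 1.399 1.295 -0.705
v -2.689 1.968 -4.26
v -2.267 2.167 -3.765
v -3.45 1.49 -2.485
v -3.871 1.292 -2.98
v -2.504 2.461 -3.829
v -3.687 1.784 -2.549
v -2.8 2.598 -4.03
v -3.983 1.922 -2.75
v -3.06 2.536 -4.304
v -4.243 1.859 -3.023
v -3.203 2.293 -4.564
v -4.386 1.616 -3.283
v -3.182 1.947 -4.727
v -4.365 1.271 -3.447
v -3.005 1.608 -4.743
v -4.188 0.931 -3.462
v -2.727 1.383 -4.605
v -3.91 0.707 -3.324
v -2.437 1.344 -4.357
v -3.62 0.668 -3.077
v -2.227 1.503 -4.079
v -3.41 0.827 -2.799
v -2.163 1.81 -3.859
v -3.346 1.133 -2.578
f 2 1 5
f 2 5 3
f 3 5 6
f 3 6 4
f 5 1 7
f 5 7 6
f 6 7 8
f 6 8 4
f 7 1 9
f 7 9 8
f 8 9 10
f 8 10 4
f 9 1 11
f 9 11 10
f 10 11 12
f 10 12 4
f 11 1 13
f 11 13 12
f 12 13 14
f 12 14 4
f 13 1 15
f 13 15 14
f 14 15 16
f 14 16 4
f 15 1 17
f 15 17 16
f 16 17 18
f 16 18 4
f 17 1 19
f 17 19 18
f 18 19 20
f 18 20 4
f 19 1 2
f 19 2 20
f 20 2 3
f 20 3 4
f 21 58 37
f 58 32 61
f 37 61 26
f 58 61 37
f 21 37 33
f 37 26 38
f 33 38 22
f 37 38 33
f 21 33 42
f 33 22 43
f 42 43 28
f 33 43 42
f 21 42 54
f 42 28 57
f 54 57 31
f 42 57 54
f 21 54 58
f 54 31 62
f 58 62 32
f 54 62 58
f 22 38 49
f 38 26 52
f 49 52 30
f 38 52 49
f 26 61 39
f 61 32 60
f 39 60 25
f 61 60 39
f 32 62 59
f 62 31 55
f 59 55 23
f 62 55 59
f 31 57 56
f 57 28 44
f 56 44 27
f 57 44 56
f 28 43 48
f 43 22 45
f 48 45 29
f 43 45 48
f 24 50 36
f 50 30 51
f 36 51 25
f 50 51 36
f 24 36 34
f 36 25 35
f 34 35 23
f 36 35 34
f 24 34 41
f 34 23 40
f 41 40 27
f 34 40 41
f 24 41 46
f 41 27 47
f 46 47 29
f 41 47 46
f 24 46 50
f 46 29 53
f 50 53 30
f 46 53 50
f 25 51 39
f 51 30 52
f 39 52 26
f 51 52 39
f 23 35 59
f 35 25 60
f 59 60 32
f 35 60 59
f 27 40 56
f 40 23 55
f 56 55 31
f 40 55 56
f 29 47 48
f 47 27 44
f 48 44 28
f 47 44 48
f 30 53 49
f 53 29 45
f 49 45 22
f 53 45 49
f 64 63 67
f 64 67 65
f 65 67 68
f 65 68 66
f 67 63 69
f 67 69 68
f 68 69 70
f 68 70 66
f 69 63 71
f 69 71 70
f 70 71 72
f 70 72 66
f 71 63 73
f 71 73 72
f 72 73 74
f 72 74 66
f 73 63 75
f 73 75 74
f 74 75 76
f 74 76 66
f 75 63 77
f 75 77 76
f 76 77 78
f 76 78 66
f 77 63 79
f 77 79 78
f 78 79 80
f 78 80 66
f 79 63 81
f 79 81 80
f 80 81 82
f 80 82 66
f 81 63 83
f 81 83 82
f 82 83 84
f 82 84 66
f 83 63 85
f 83 85 84
f 84 85 86
f 84 86 66
f 85 63 64
f 85 64 86
f 86 64 65
f 86 65 66

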